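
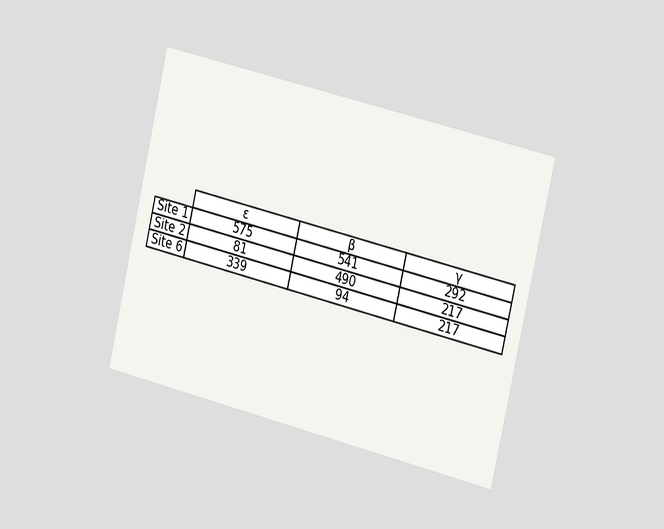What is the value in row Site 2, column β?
490

The chart is tilted about 13° clockwise and viewed slightly from the right. The (Site 2, β) cell reads 490.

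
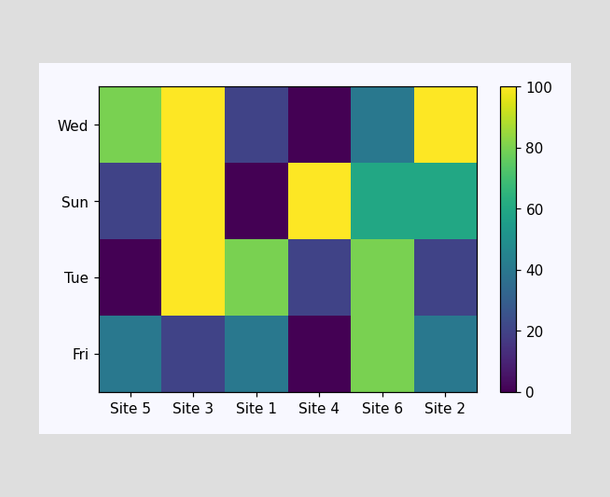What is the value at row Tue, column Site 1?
Matching cell (Tue, Site 1) against the colorbar gives 80.

80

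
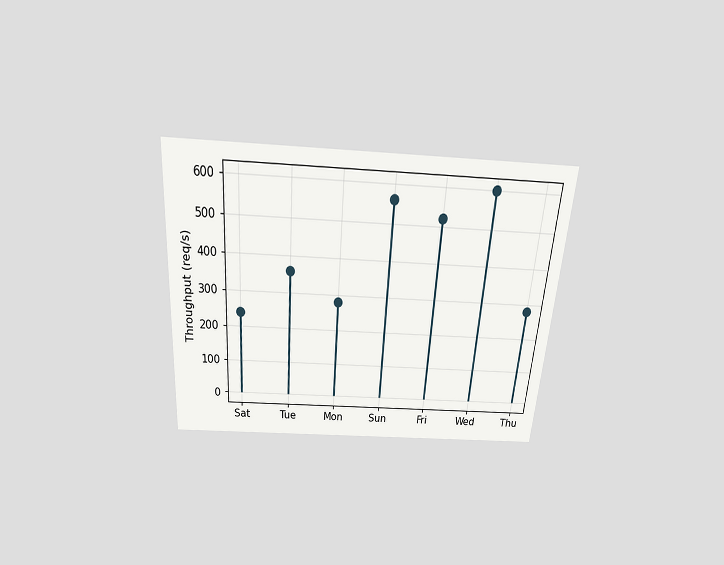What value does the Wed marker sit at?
600req/s

The chart is tilted about 4° clockwise and viewed slightly from above. The Wed marker sits at 600req/s.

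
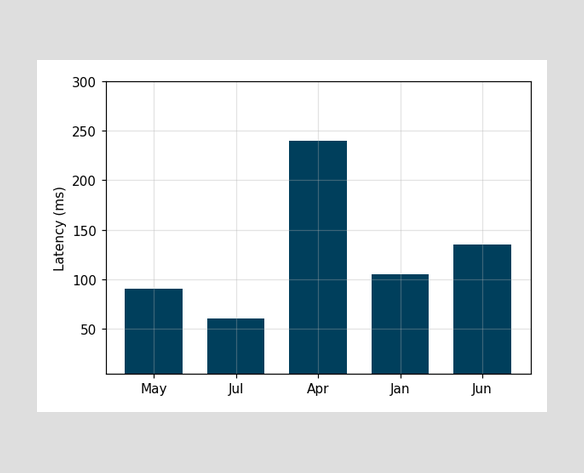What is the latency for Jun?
Reading along the chart's y-axis, the Jun bar reaches 135ms.

135ms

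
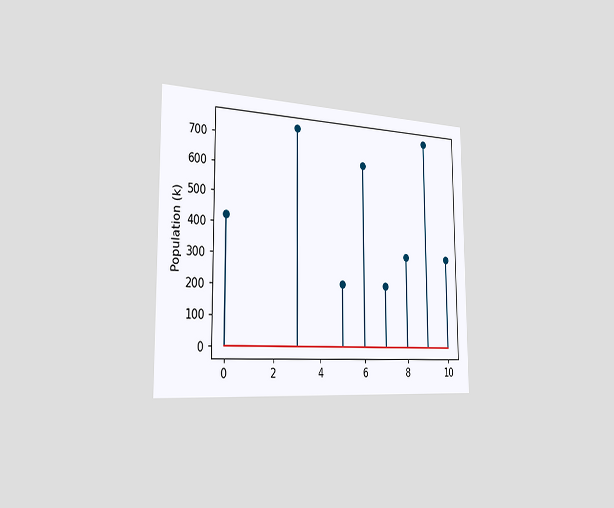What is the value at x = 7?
The chart is viewed slightly from the left. The stem at x=7 reaches 212k.

212k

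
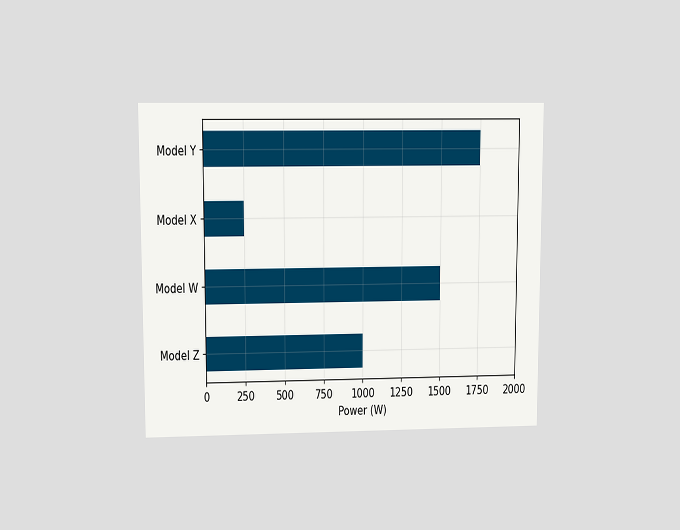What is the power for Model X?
The chart is viewed at a slight angle. Reading along the chart's x-axis, the Model X bar reaches 250W.

250W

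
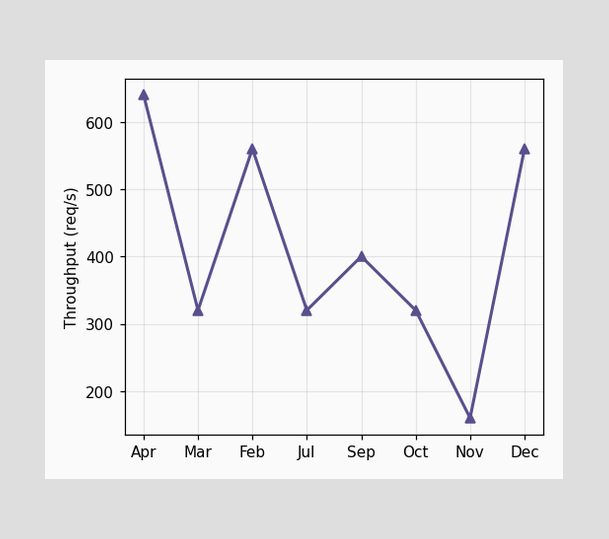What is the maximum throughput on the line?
The highest point is at Apr, and reading across to the y-axis gives 640req/s.

640req/s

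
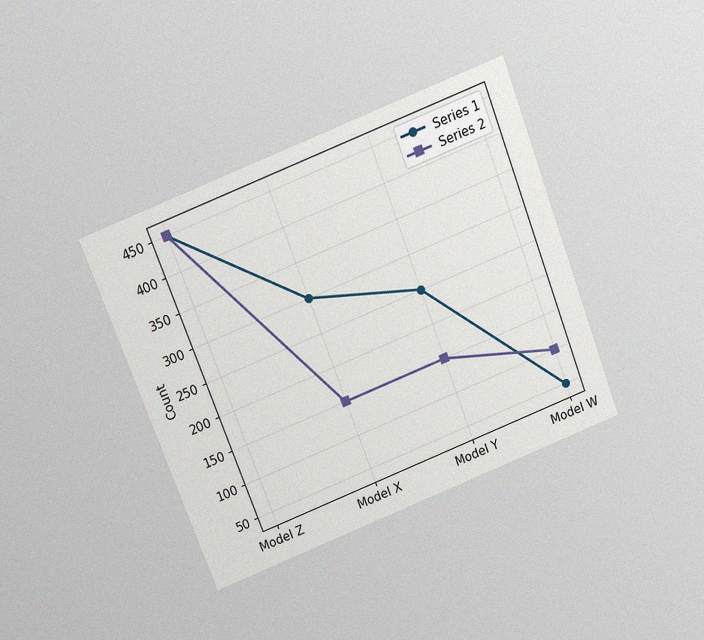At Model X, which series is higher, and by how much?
Series 1, by 150

The chart is tilted about 21° counter-clockwise and viewed slightly from above, with some photo noise. At Model X, Series 1 sits above the other line by 150.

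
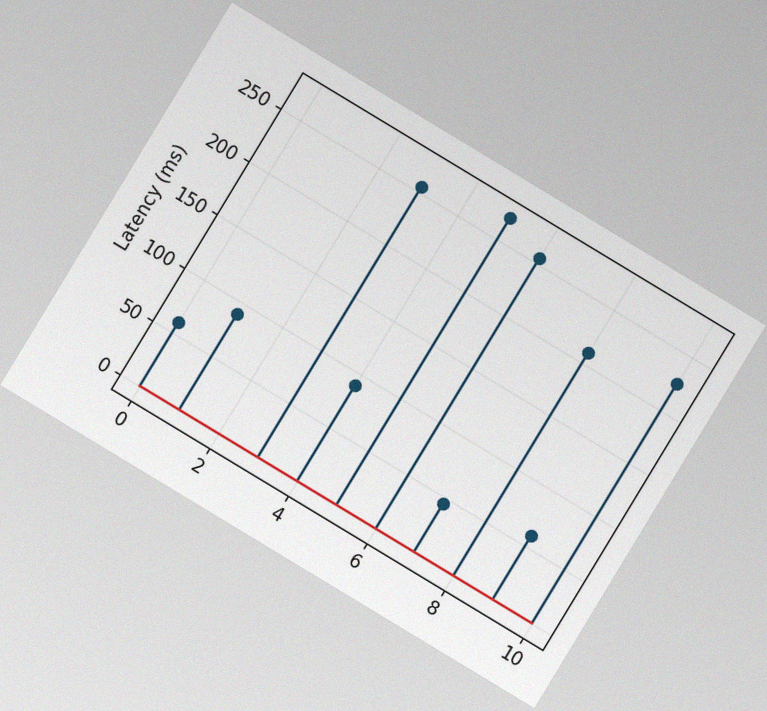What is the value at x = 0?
The chart is tilted about 31° clockwise, with some photo noise. The stem at x=0 reaches 60ms.

60ms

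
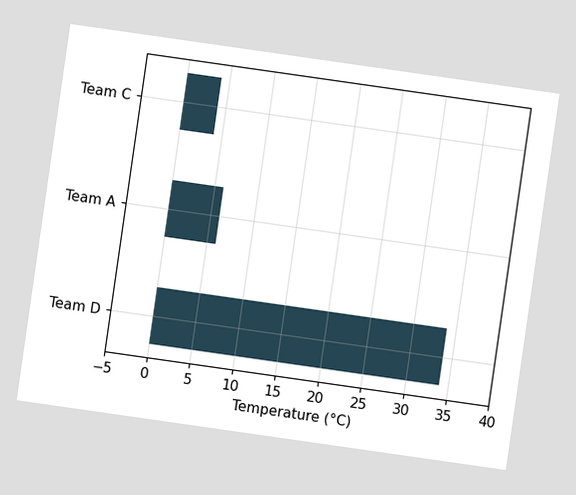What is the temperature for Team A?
The chart is tilted about 8° clockwise. Reading along the chart's x-axis, the Team A bar reaches 6°C.

6°C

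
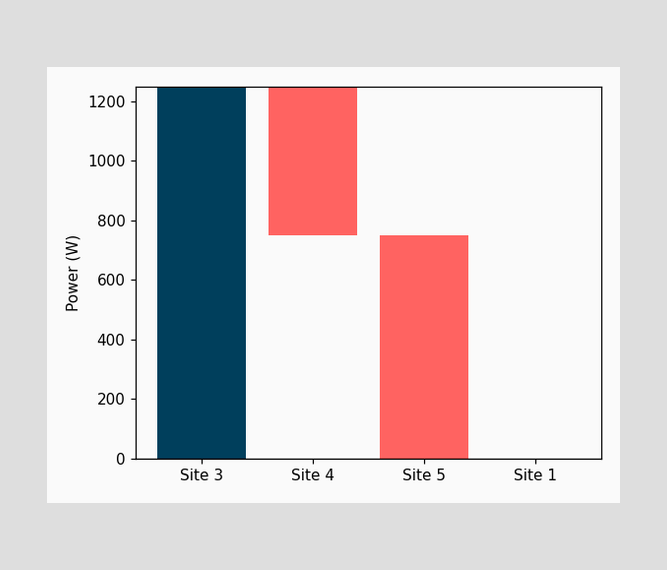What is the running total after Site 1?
After Site 1 the running total reaches 0W.

0W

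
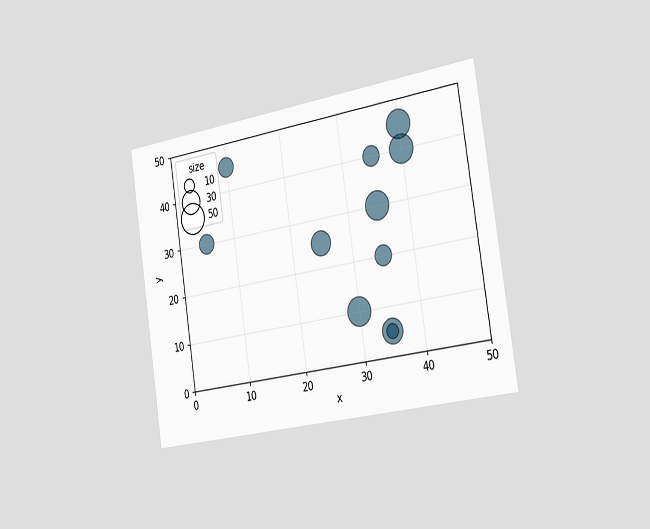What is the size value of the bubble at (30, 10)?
The chart is tilted about 9° counter-clockwise and viewed slightly from the right. Matching the bubble at (30, 10) against the size legend gives 40.

40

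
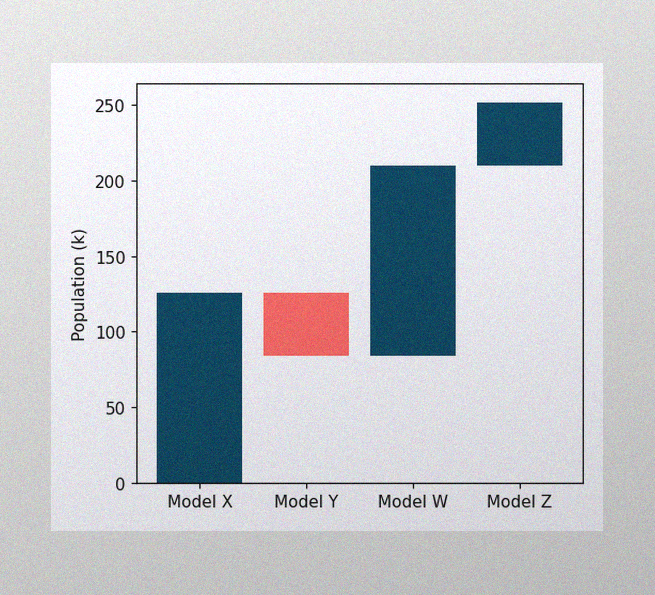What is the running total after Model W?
210k

The image has some photo noise and uneven lighting. After Model W the running total reaches 210k.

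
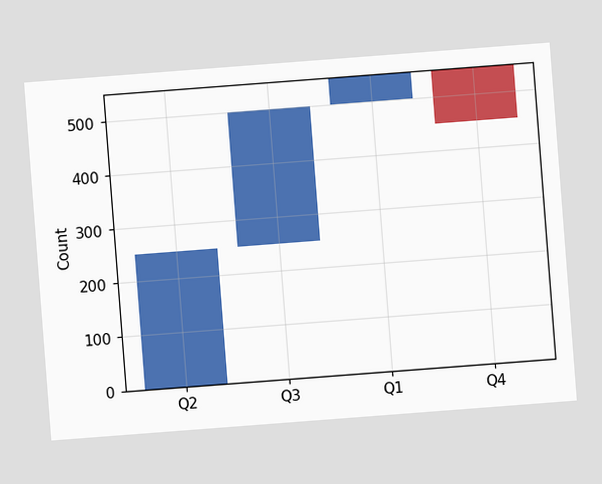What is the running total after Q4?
The chart is tilted about 4° counter-clockwise. After Q4 the running total reaches 450.

450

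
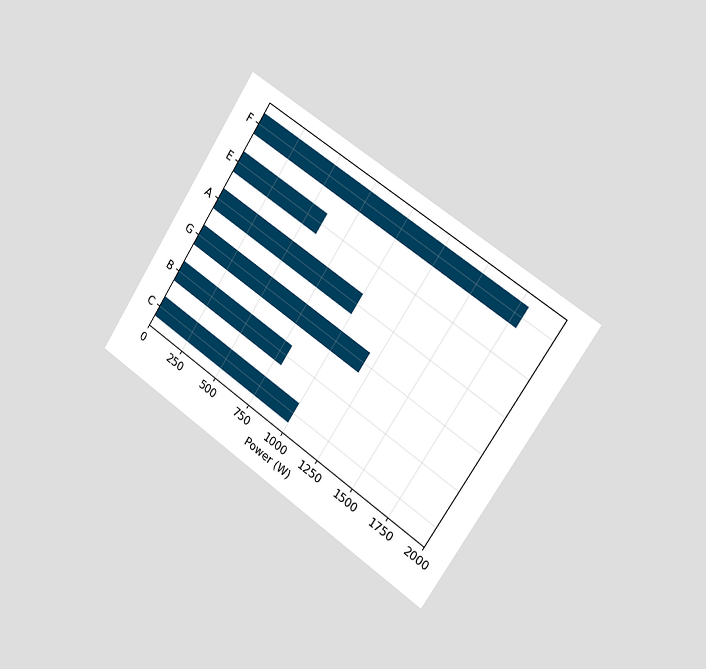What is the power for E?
The chart is tilted about 33° clockwise and viewed slightly from the right. Reading along the chart's x-axis, the E bar reaches 600W.

600W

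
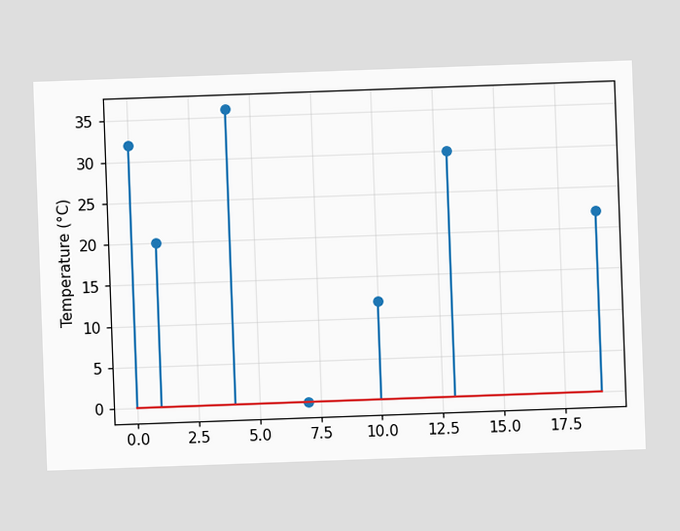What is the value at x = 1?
20°C

The chart is tilted about 2° counter-clockwise. The stem at x=1 reaches 20°C.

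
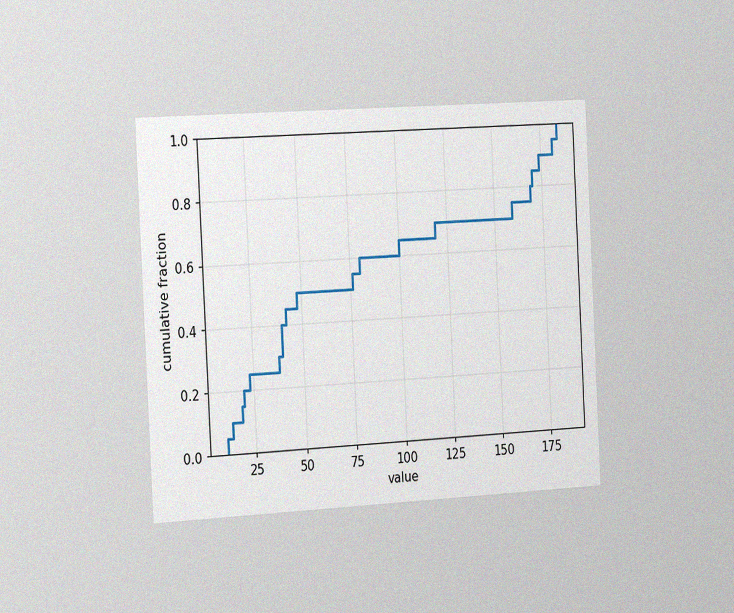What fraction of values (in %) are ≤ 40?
The chart is tilted about 3° counter-clockwise and viewed slightly from the left, with some photo noise. At x=40 the ECDF step is at 40%.

40%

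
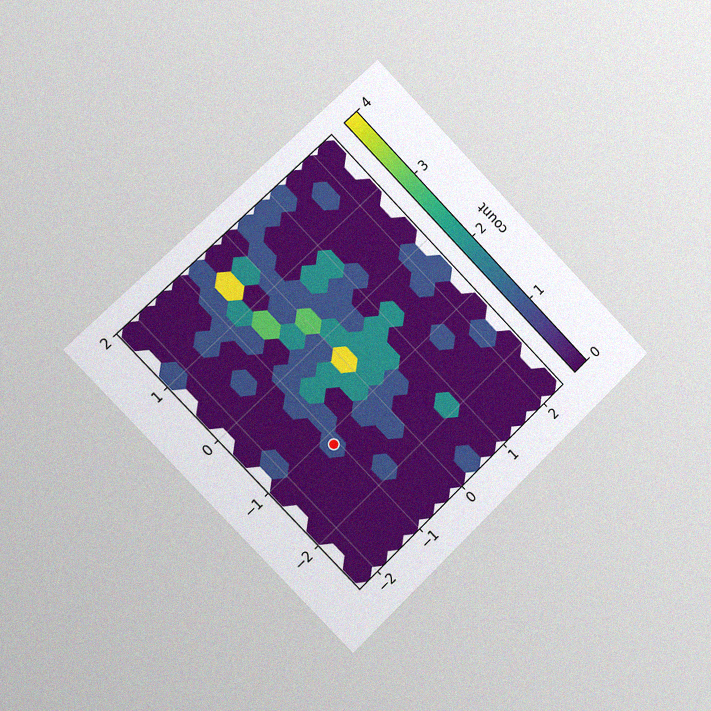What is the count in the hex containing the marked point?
1

The chart is tilted about 44° counter-clockwise and viewed slightly from the left, with some photo noise. The marked hex reads 1 on the colorbar.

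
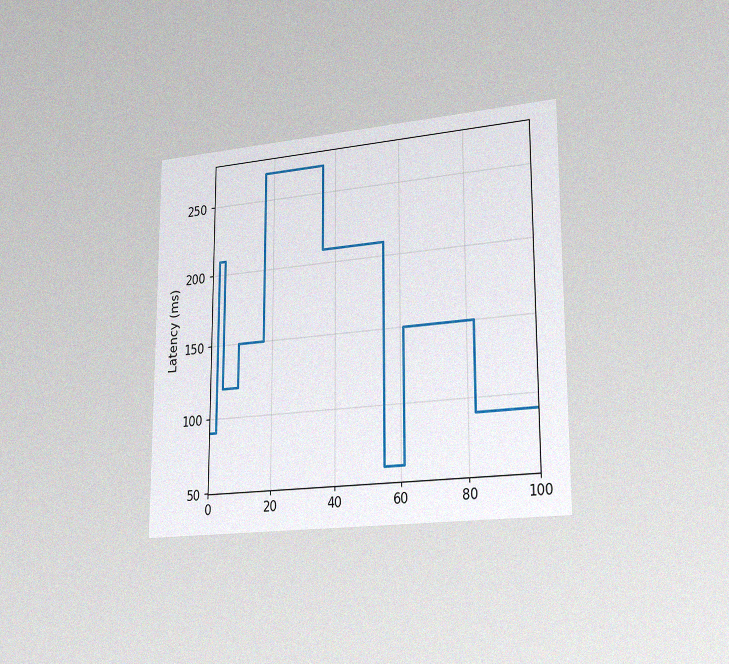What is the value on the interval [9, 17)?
The chart is viewed slightly from the right, with some photo noise. On [9, 17) the step sits at 150ms.

150ms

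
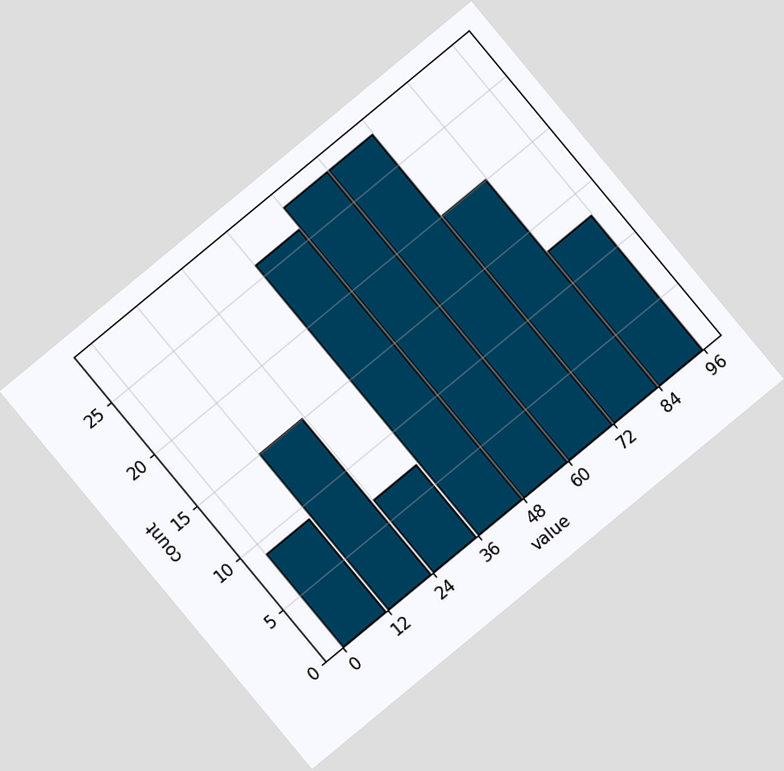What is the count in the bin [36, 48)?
The chart is tilted about 40° counter-clockwise. The [36, 48) bin has height 26.

26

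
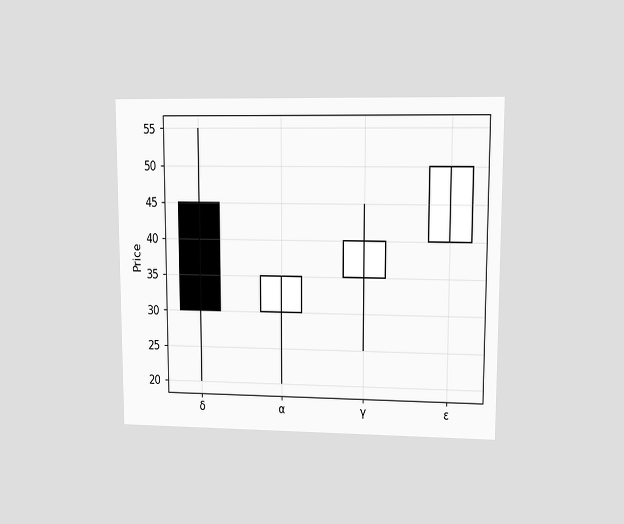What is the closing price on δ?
The chart is viewed at a slight angle. The δ candle closes at 30.

30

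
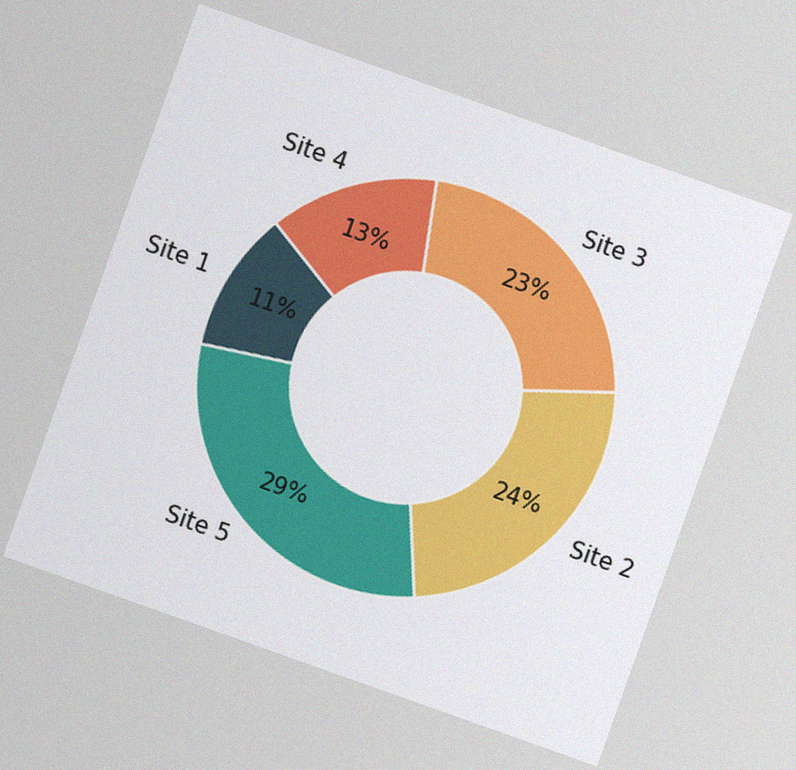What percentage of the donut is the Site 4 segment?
The chart is tilted about 20° clockwise, with some photo noise. The Site 4 segment takes up 13% of the ring.

13%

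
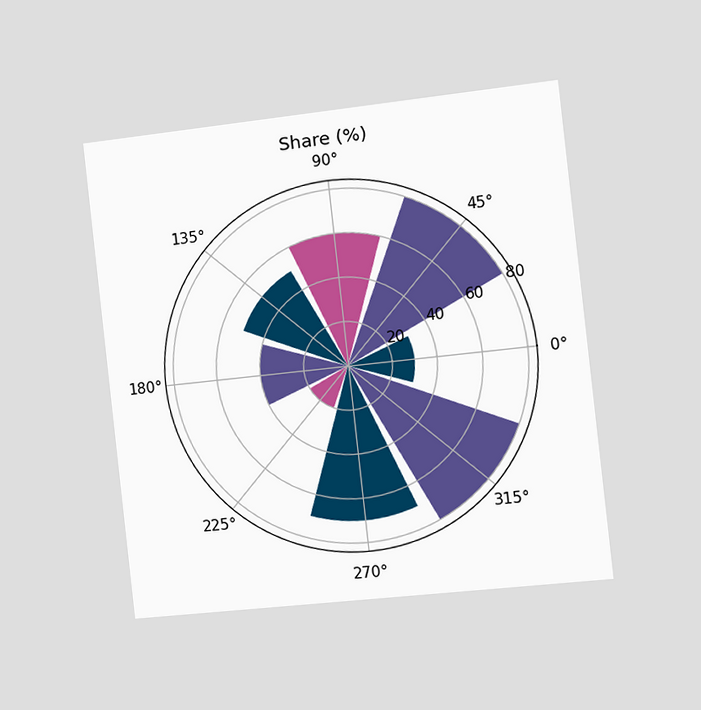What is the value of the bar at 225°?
The chart is tilted about 6° counter-clockwise and viewed slightly from the right. The bar at 225° reaches 20% on the radial axis.

20%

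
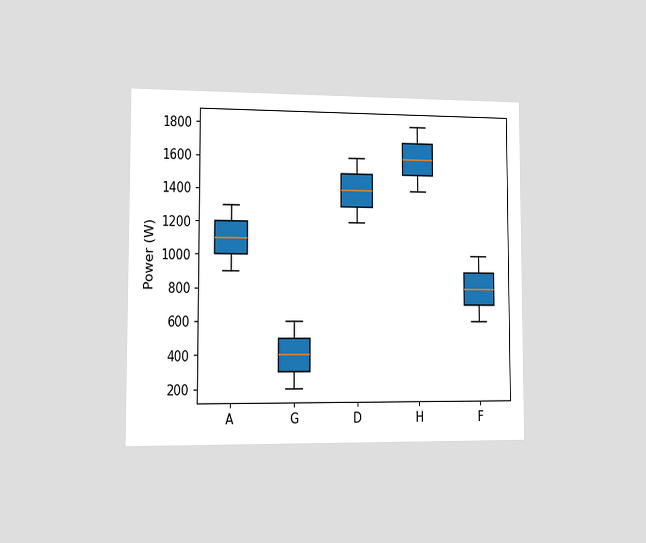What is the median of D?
1400W

The chart is viewed slightly from the left. The median line in the D box sits at 1400W.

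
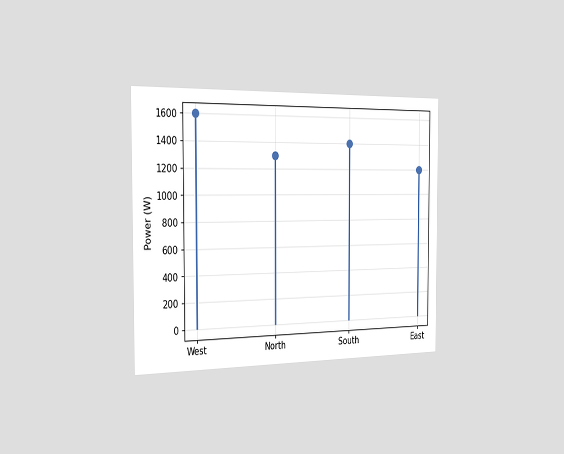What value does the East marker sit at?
1200W

The chart is viewed slightly from the left. The East marker sits at 1200W.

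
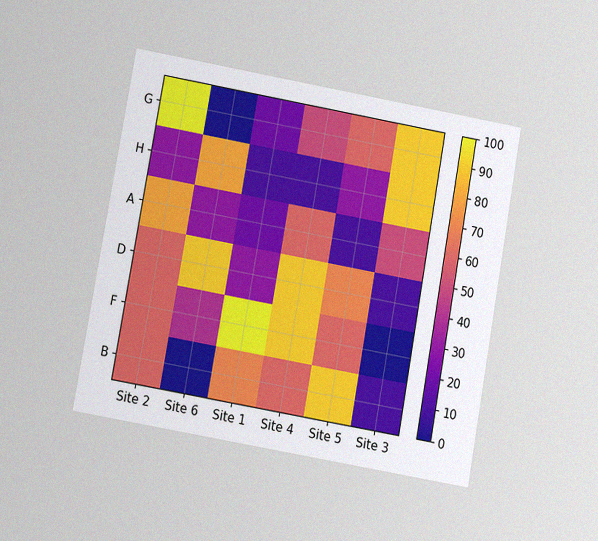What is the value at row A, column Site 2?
The chart is tilted about 10° clockwise and viewed at a slight angle, with some photo noise. Matching cell (A, Site 2) against the colorbar gives 80.

80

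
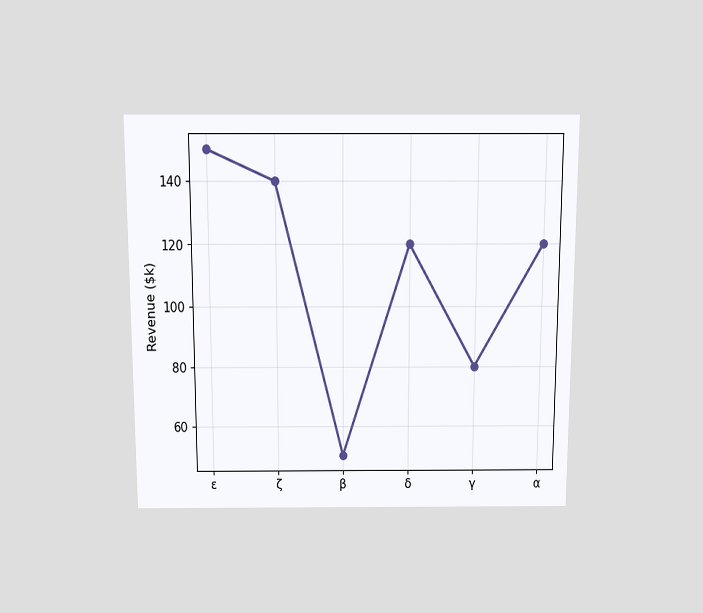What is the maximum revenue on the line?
$150k

The chart is viewed slightly from above. The highest point is at ε, and reading across to the y-axis gives $150k.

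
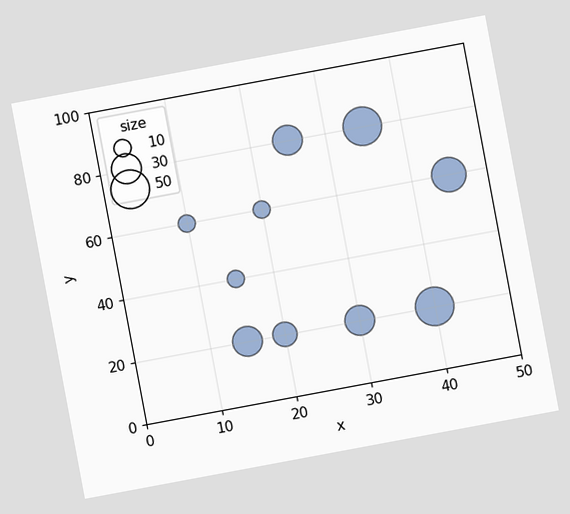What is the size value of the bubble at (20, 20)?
The chart is tilted about 11° counter-clockwise. Matching the bubble at (20, 20) against the size legend gives 20.

20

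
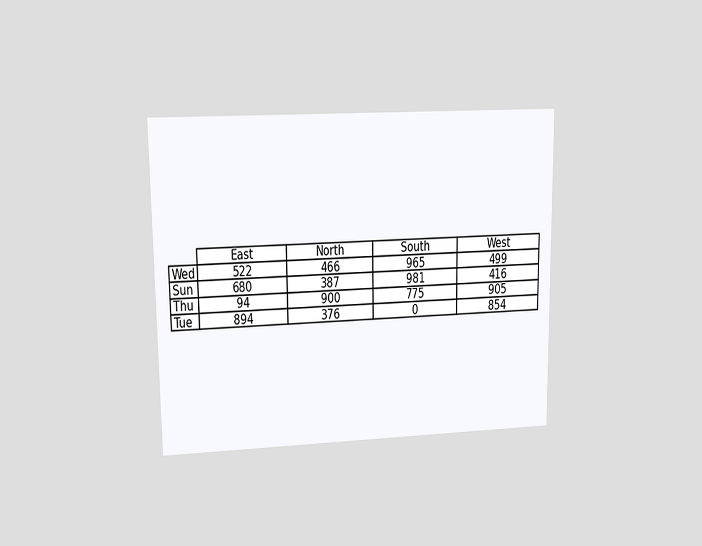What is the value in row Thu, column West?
The chart is viewed at a slight angle. The (Thu, West) cell reads 905.

905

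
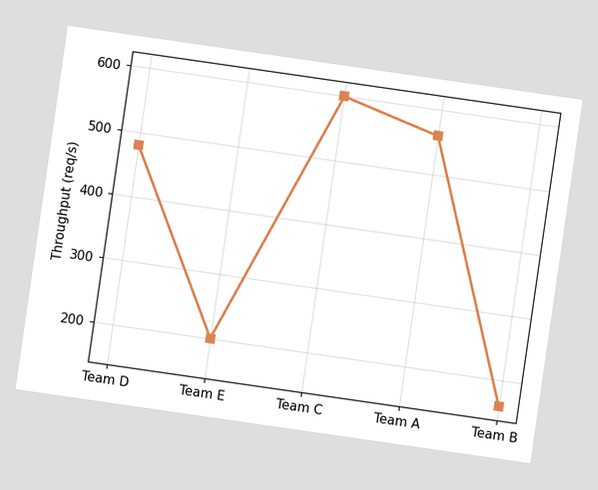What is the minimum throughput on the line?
160req/s

The chart is tilted about 8° clockwise. The lowest point is at Team B, and reading across to the y-axis gives 160req/s.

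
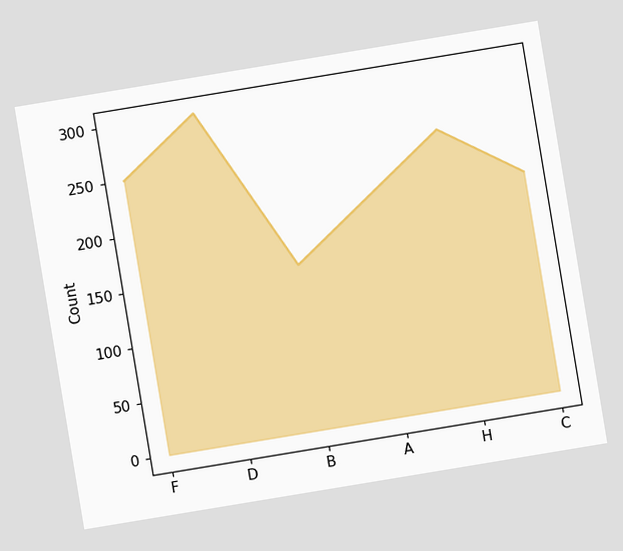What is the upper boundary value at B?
The chart is tilted about 9° counter-clockwise. At B the upper boundary is at 150.

150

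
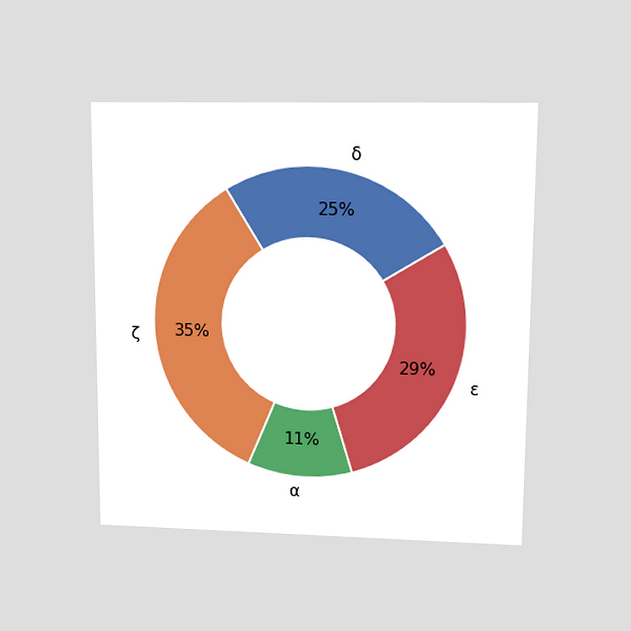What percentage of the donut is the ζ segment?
The chart is viewed at a slight angle. The ζ segment takes up 35% of the ring.

35%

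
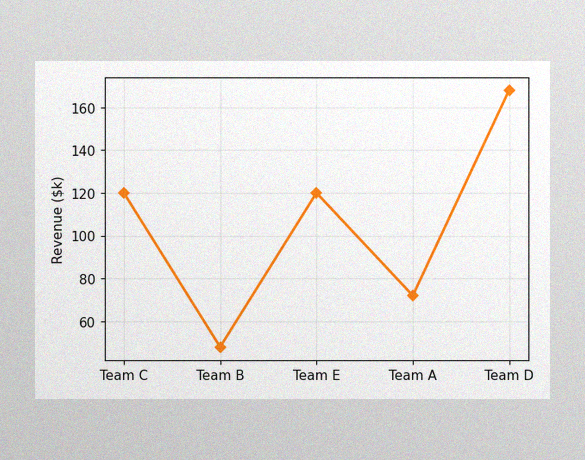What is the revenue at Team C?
The image has some photo noise and uneven lighting. At Team C, the line is at $120k.

$120k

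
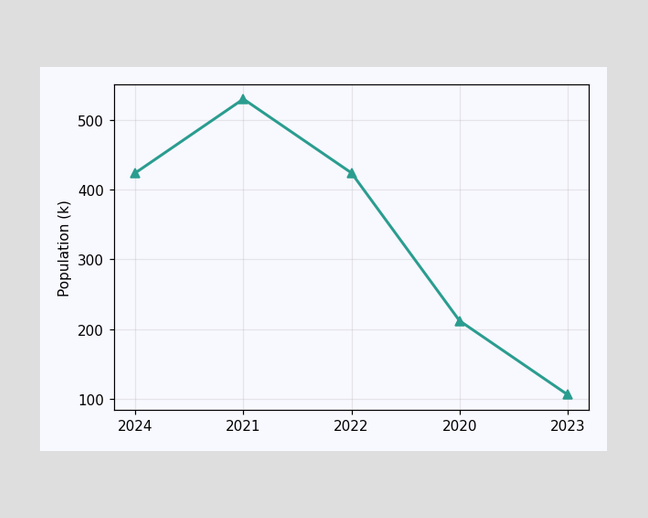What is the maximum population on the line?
530k

The highest point is at 2021, and reading across to the y-axis gives 530k.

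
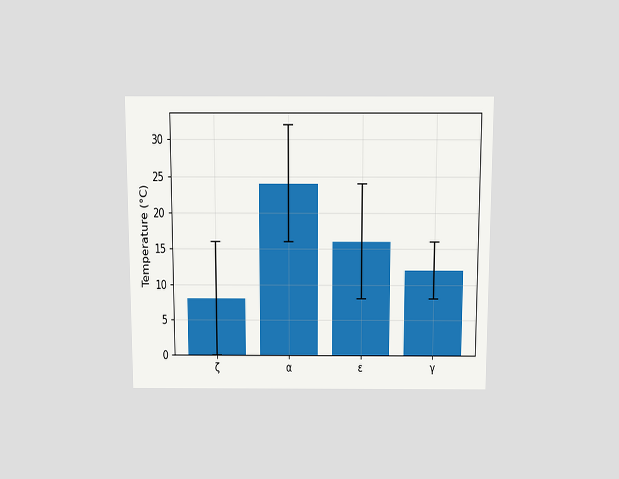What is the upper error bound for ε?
24°C

The chart is viewed slightly from above. The ε bar's upper whisker reaches 24°C.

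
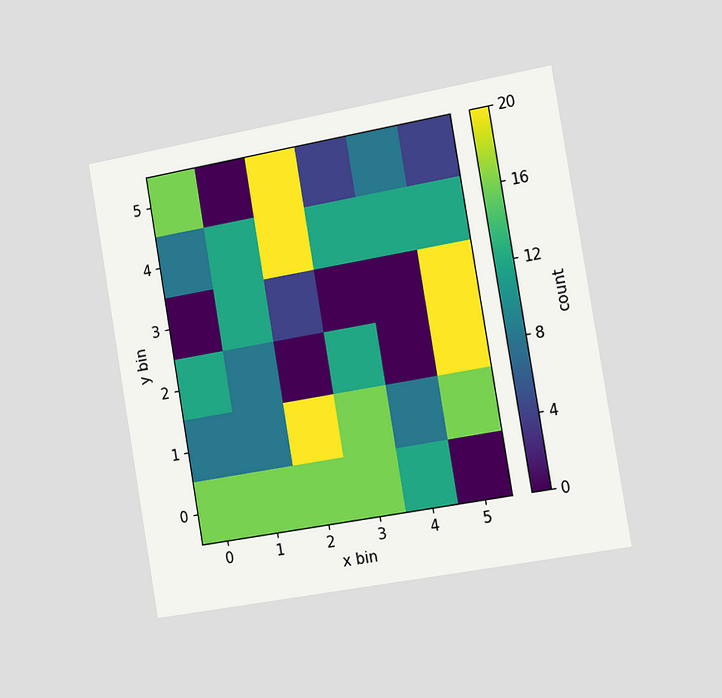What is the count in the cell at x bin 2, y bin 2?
The chart is tilted about 10° counter-clockwise and viewed slightly from the right. Matching the cell (2, 2) against the colorbar gives 0.

0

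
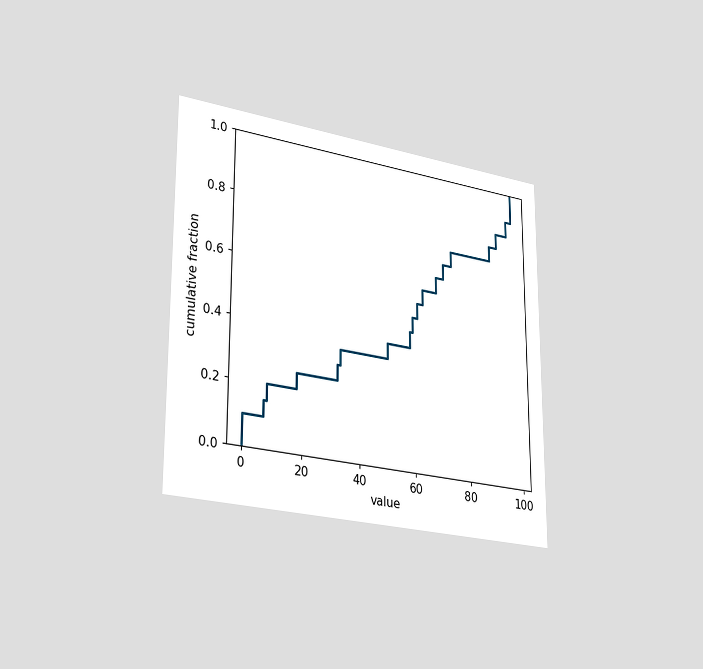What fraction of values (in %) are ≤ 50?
40%

The chart is viewed slightly from the left. At x=50 the ECDF step is at 40%.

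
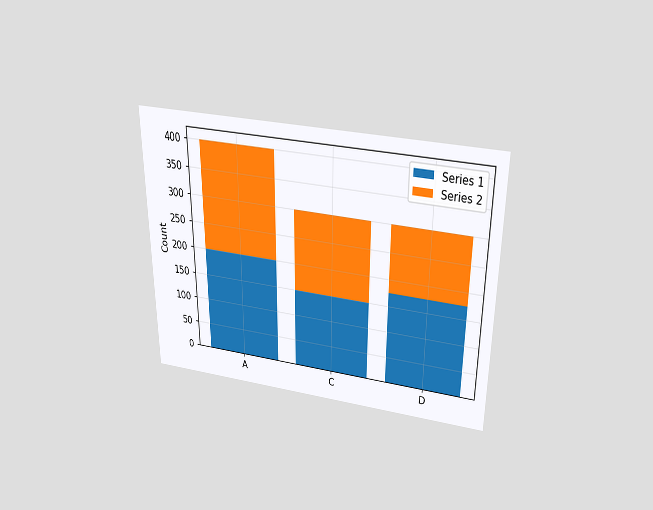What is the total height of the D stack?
The chart is viewed slightly from above. The D stack's top reaches 300 on the y-axis.

300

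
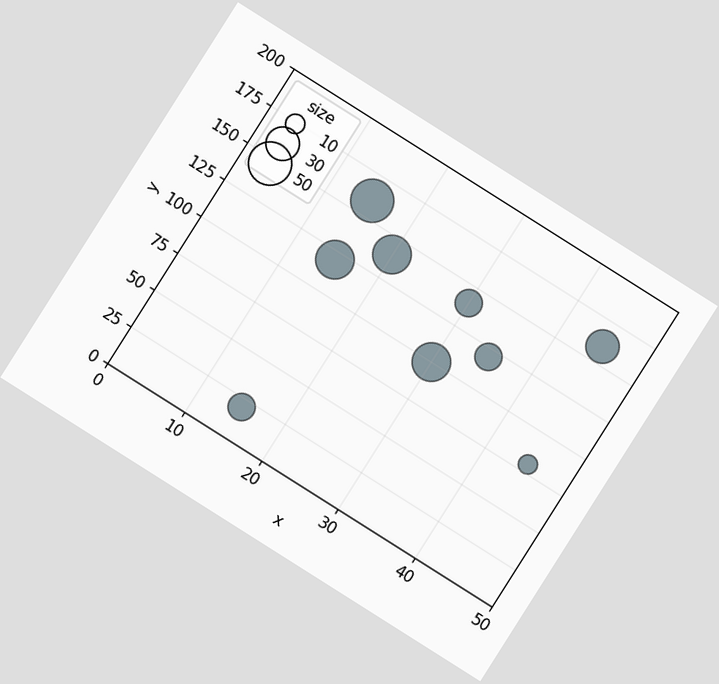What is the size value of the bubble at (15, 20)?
20

The chart is tilted about 32° clockwise. Matching the bubble at (15, 20) against the size legend gives 20.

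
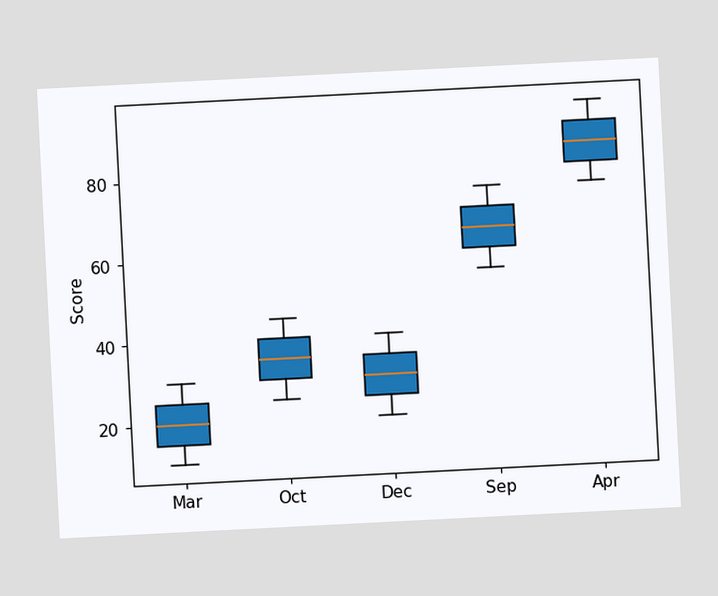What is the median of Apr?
85

The chart is tilted about 3° counter-clockwise. The median line in the Apr box sits at 85.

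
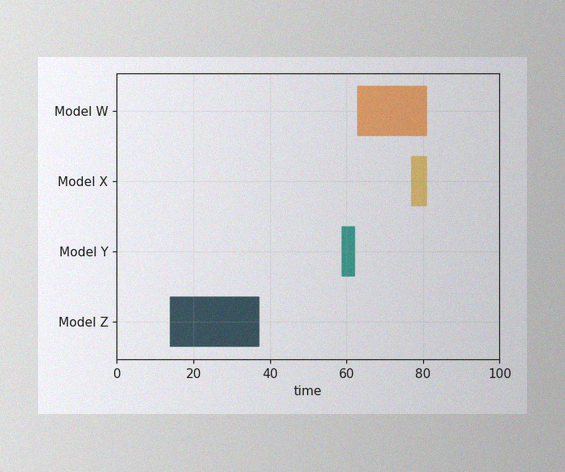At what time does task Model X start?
The image has some photo noise and uneven lighting. The Model X bar begins at t=77.

77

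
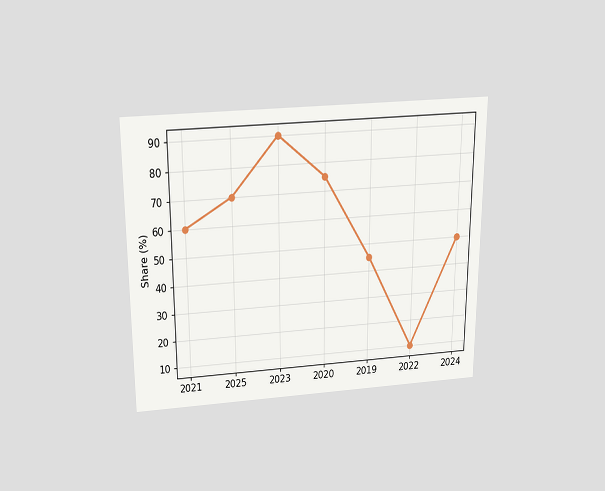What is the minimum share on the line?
The chart is viewed slightly from above. The lowest point is at 2022, and reading across to the y-axis gives 10%.

10%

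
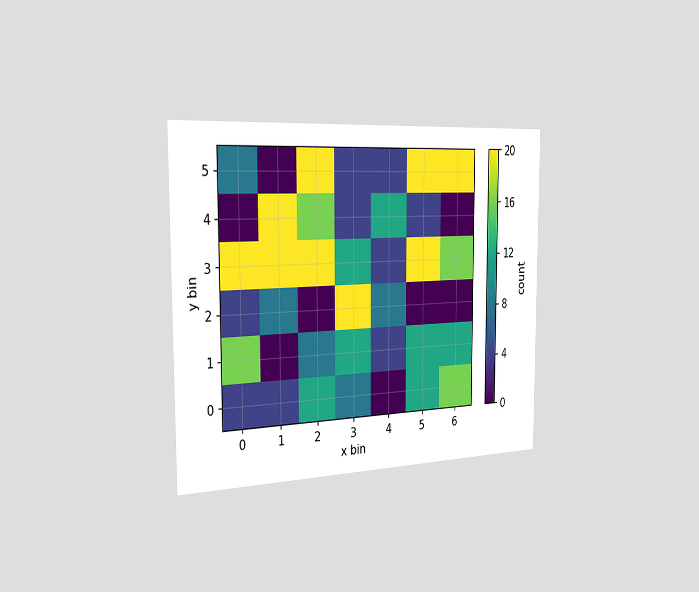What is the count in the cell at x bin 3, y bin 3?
12

The chart is viewed slightly from the left. Matching the cell (3, 3) against the colorbar gives 12.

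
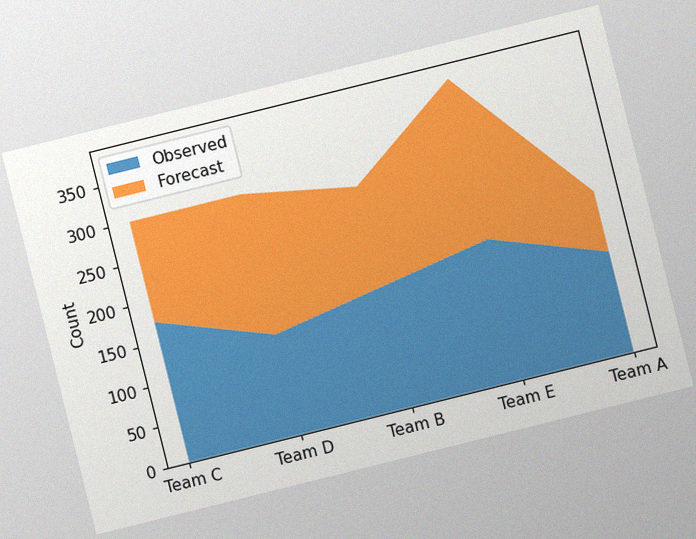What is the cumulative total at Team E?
375

The chart is tilted about 14° counter-clockwise, with some photo noise. The stacked total at Team E reaches 375.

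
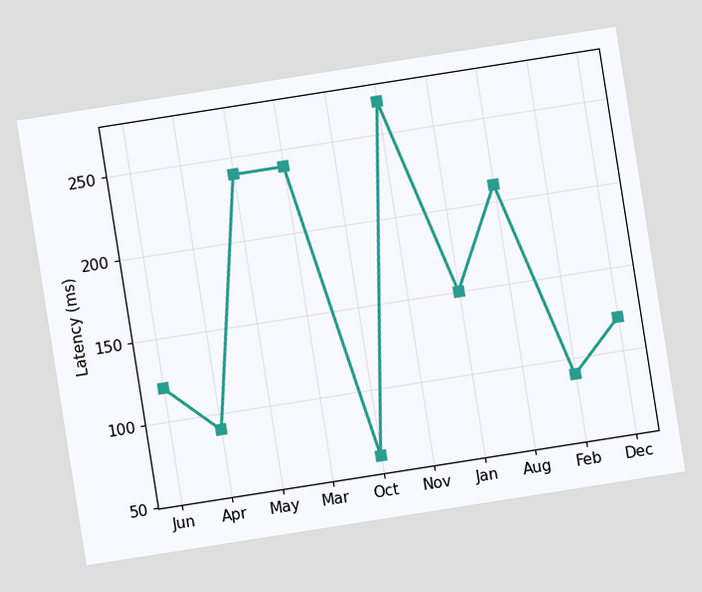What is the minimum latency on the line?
The chart is tilted about 9° counter-clockwise. The lowest point is at Oct, and reading across to the y-axis gives 60ms.

60ms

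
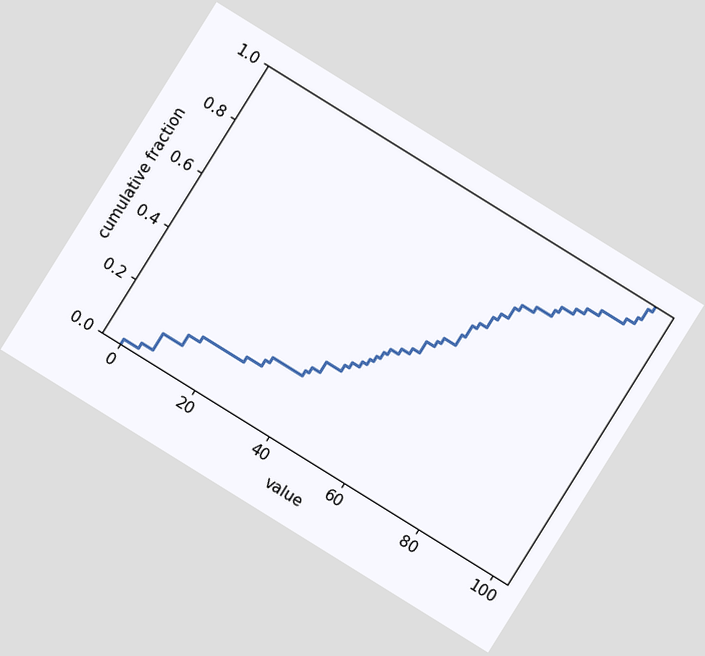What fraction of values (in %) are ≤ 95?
92%

The chart is tilted about 32° clockwise. At x=95 the ECDF step is at 92%.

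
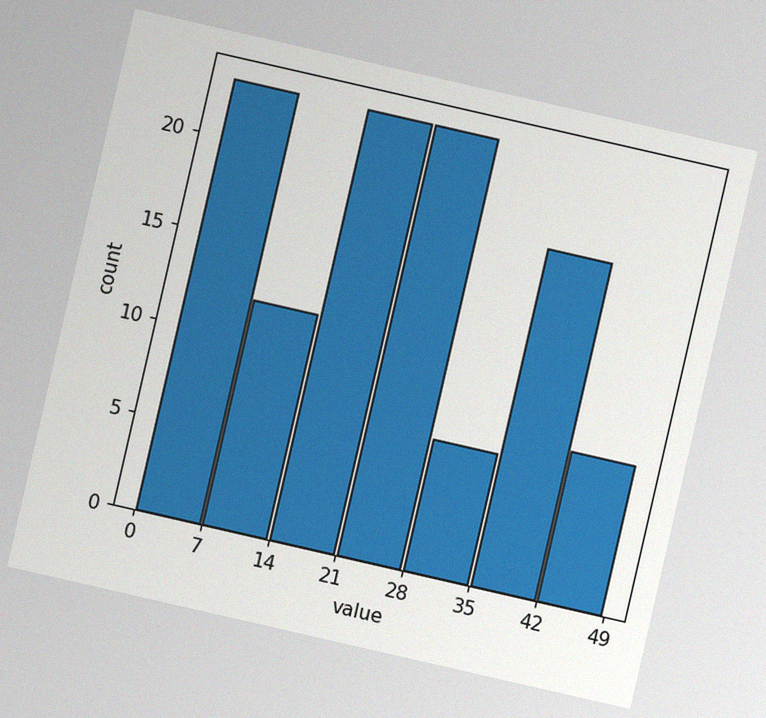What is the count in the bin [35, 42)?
18

The chart is tilted about 13° clockwise, with some photo noise. The [35, 42) bin has height 18.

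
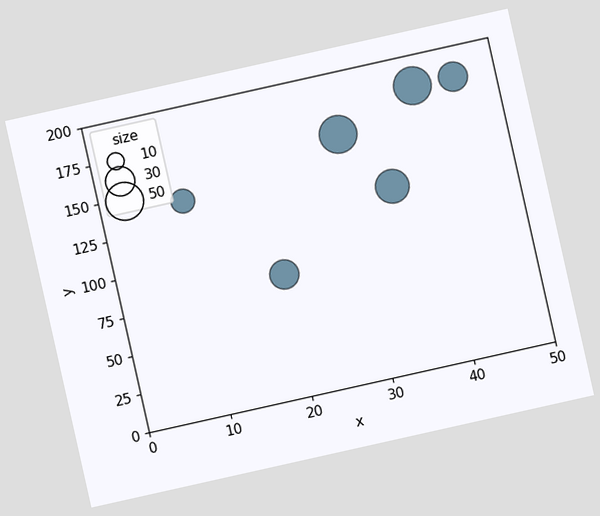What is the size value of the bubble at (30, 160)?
50

The chart is tilted about 13° counter-clockwise. Matching the bubble at (30, 160) against the size legend gives 50.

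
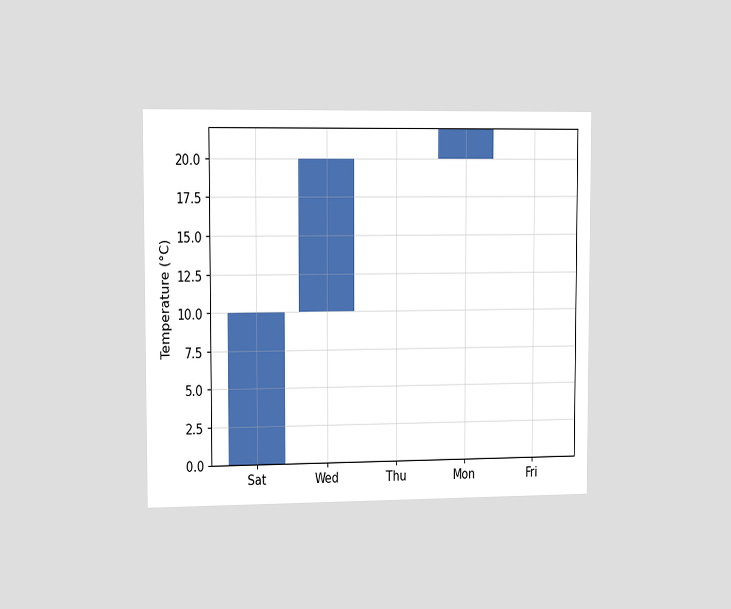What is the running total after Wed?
The chart is viewed slightly from the left. After Wed the running total reaches 20°C.

20°C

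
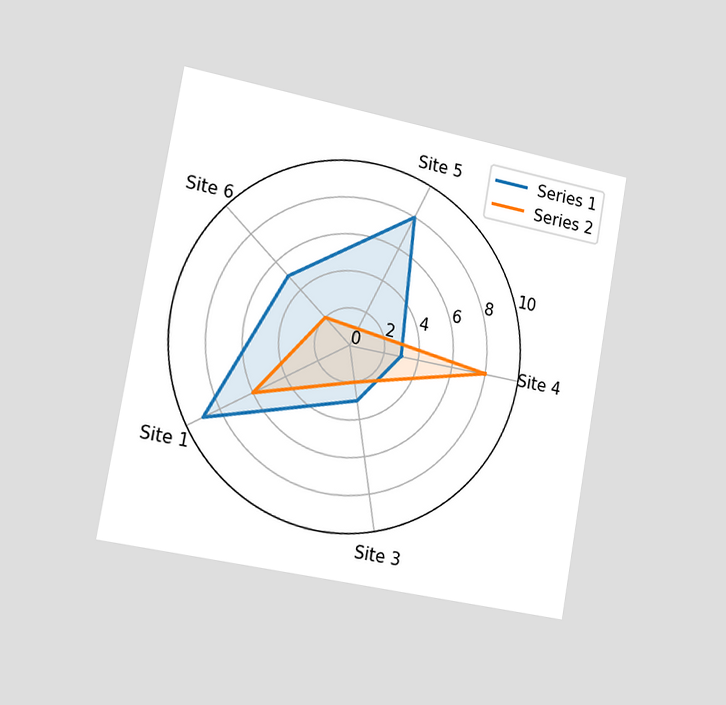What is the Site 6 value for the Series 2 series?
2

The chart is tilted about 10° clockwise and viewed slightly from the left. On the Site 6 axis, Series 2 reaches 2.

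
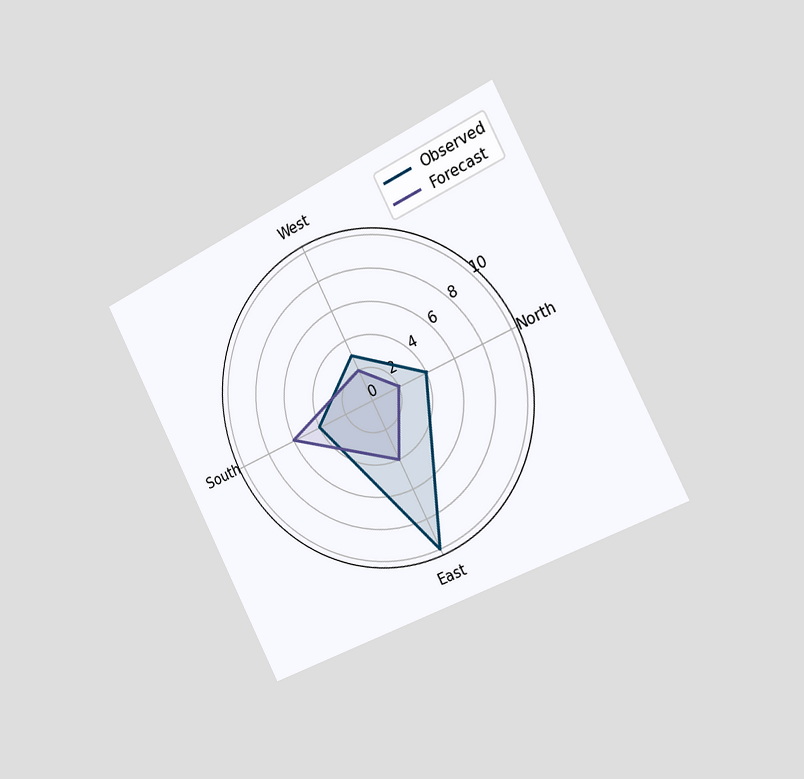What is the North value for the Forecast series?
2

The chart is tilted about 27° counter-clockwise and viewed slightly from the right. On the North axis, Forecast reaches 2.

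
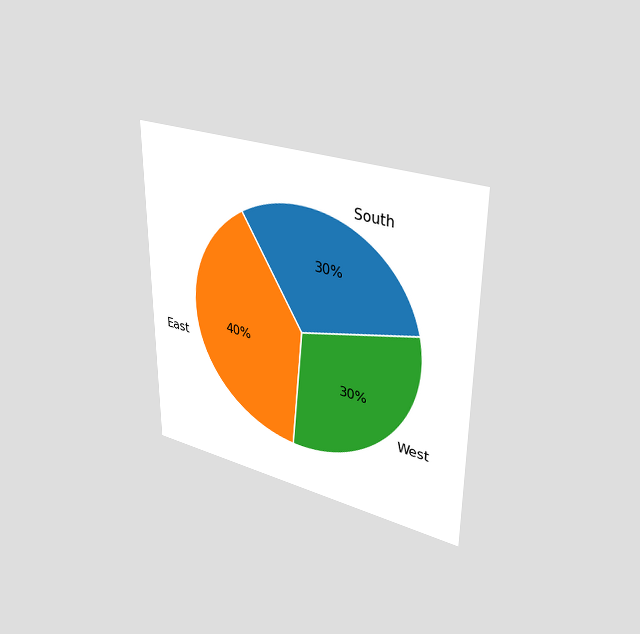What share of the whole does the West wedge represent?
30%

The chart is viewed at a slight angle. The West slice takes up 30% of the pie.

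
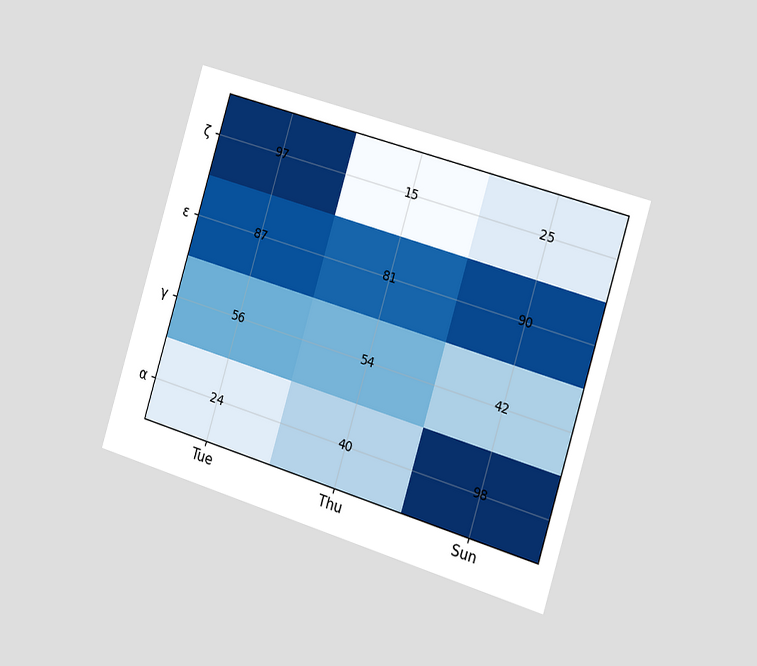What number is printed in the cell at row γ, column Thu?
The chart is tilted about 17° clockwise and viewed slightly from the right. The (γ, Thu) cell reads 54.

54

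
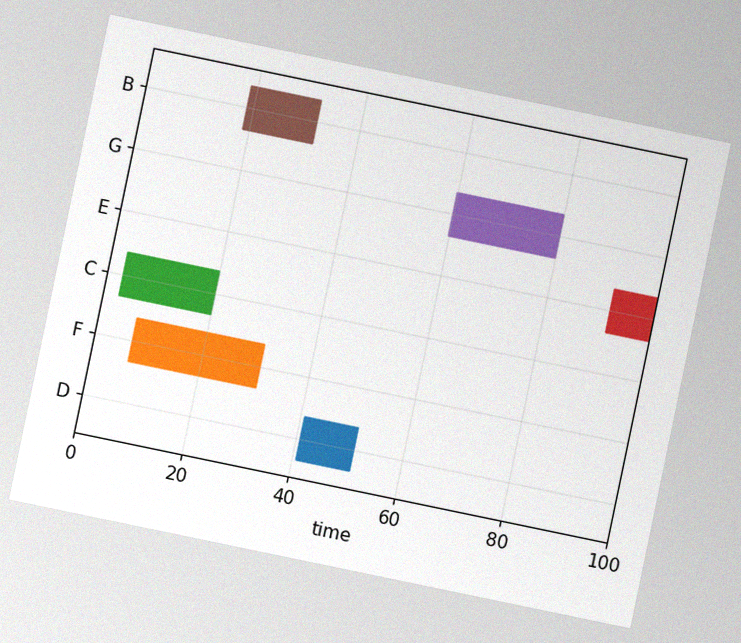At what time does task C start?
The chart is tilted about 12° clockwise, with some photo noise. The C bar begins at t=3.

3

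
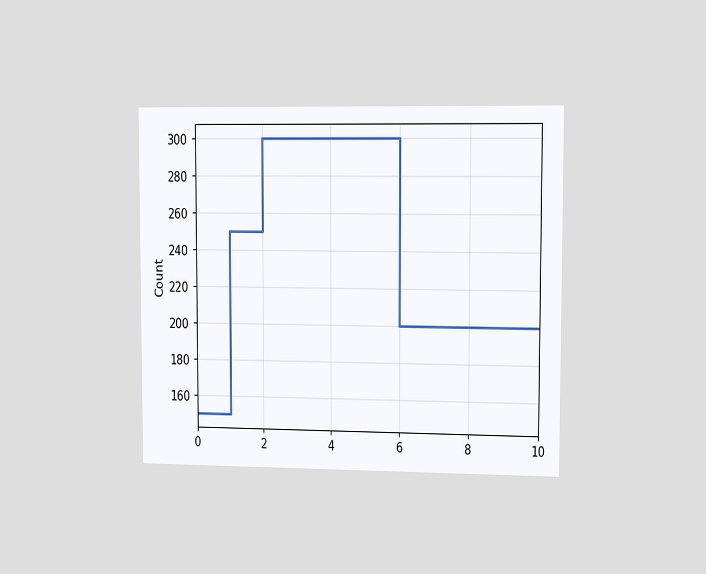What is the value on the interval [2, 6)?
The chart is viewed slightly from the right. On [2, 6) the step sits at 300.

300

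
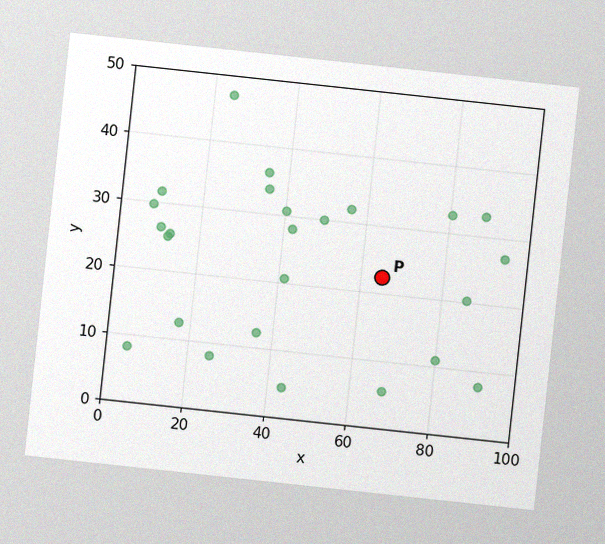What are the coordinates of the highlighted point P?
(65, 22.5)

The chart is tilted about 6° clockwise, with some photo noise. Following the gridlines from P to each axis, P sits at (65, 22.5).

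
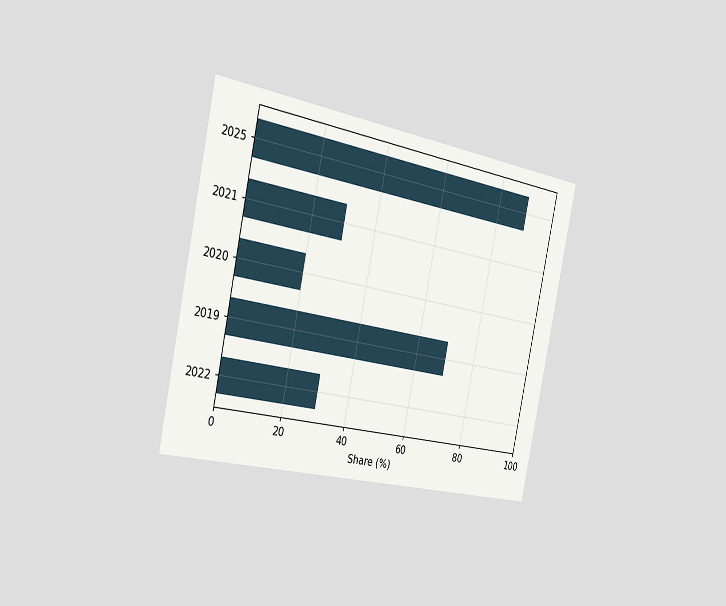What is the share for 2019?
70%

The chart is tilted about 12° clockwise and viewed slightly from the left. Reading along the chart's x-axis, the 2019 bar reaches 70%.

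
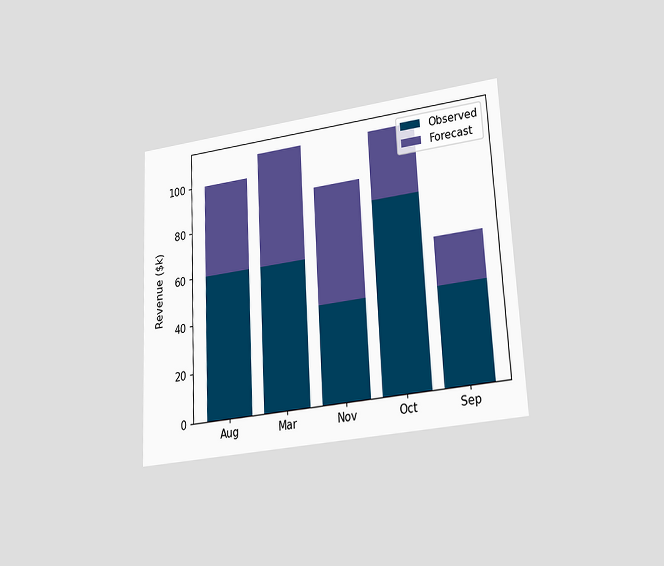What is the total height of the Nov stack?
$90k

The chart is tilted about 3° counter-clockwise and viewed at a slight angle. The Nov stack's top reaches $90k on the y-axis.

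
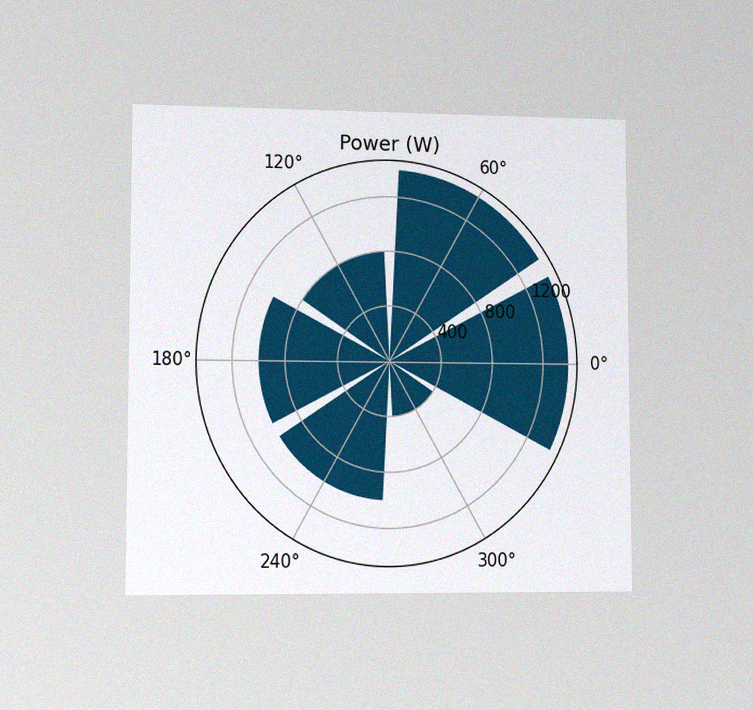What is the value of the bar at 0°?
1400W

The chart is viewed slightly from the left, with some photo noise. The bar at 0° reaches 1400W on the radial axis.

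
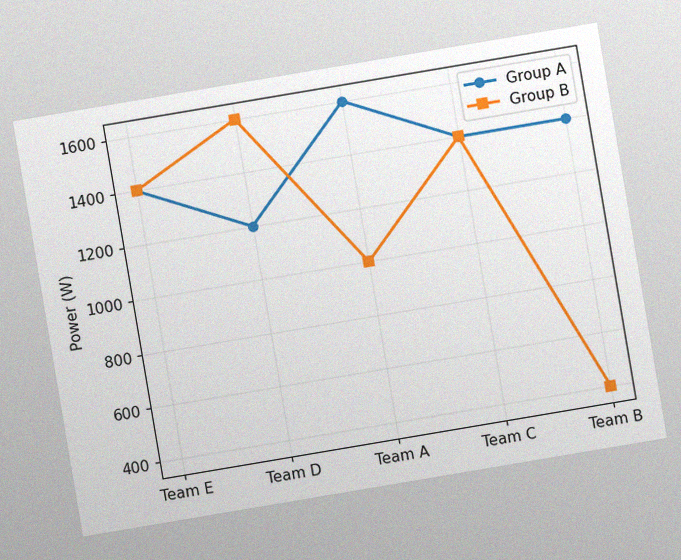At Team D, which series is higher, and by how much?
The chart is tilted about 10° counter-clockwise, with some photo noise. At Team D, Group B sits above the other line by 400W.

Group B, by 400W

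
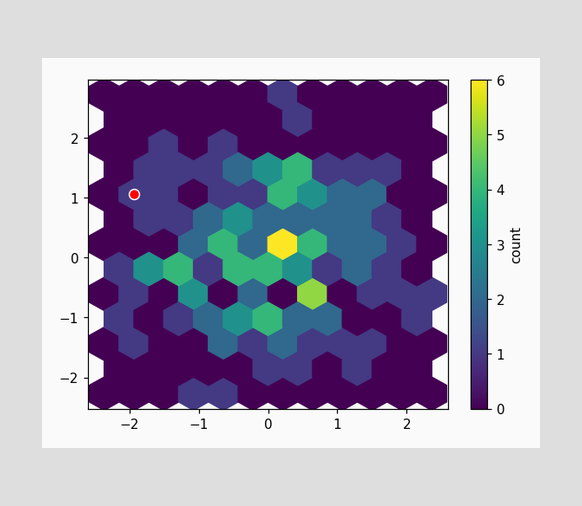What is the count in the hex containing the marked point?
The marked hex reads 1 on the colorbar.

1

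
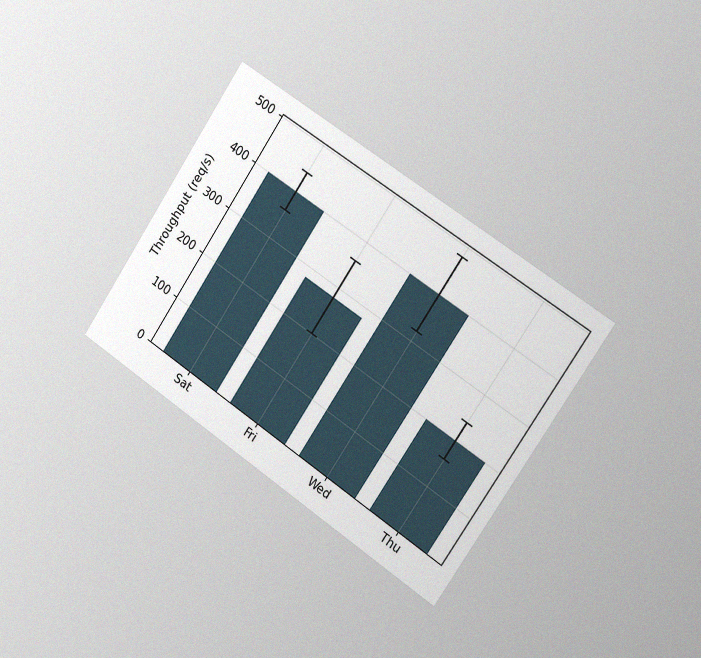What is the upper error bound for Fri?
360req/s

The chart is tilted about 34° clockwise and viewed slightly from the right, with some photo noise. The Fri bar's upper whisker reaches 360req/s.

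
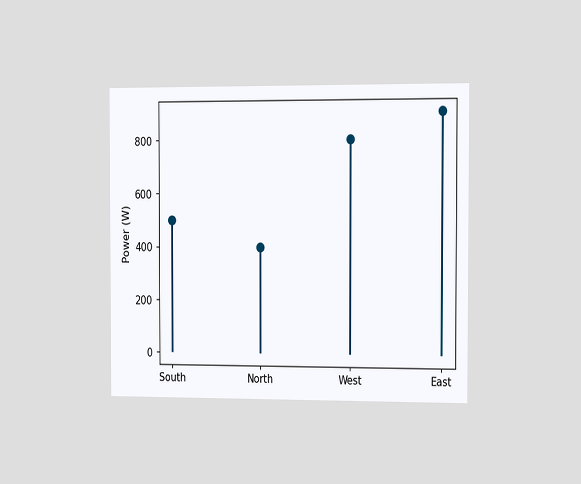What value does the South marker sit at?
The chart is viewed slightly from the right. The South marker sits at 500W.

500W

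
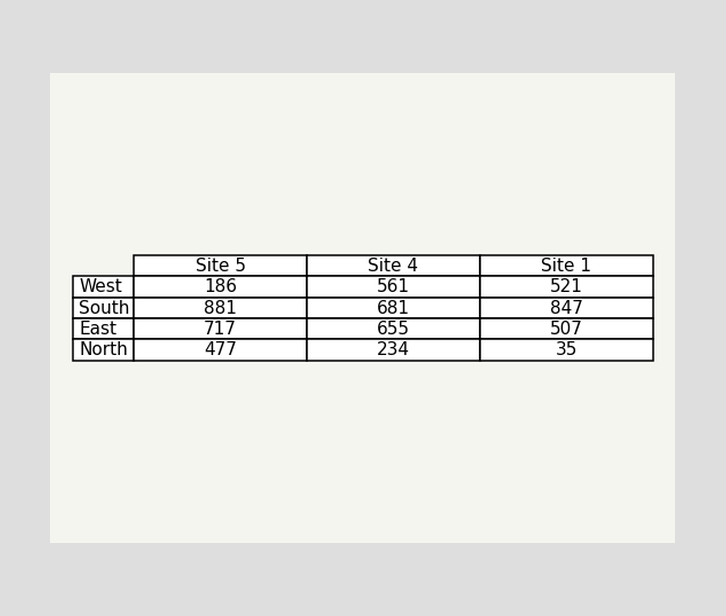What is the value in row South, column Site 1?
847

The (South, Site 1) cell reads 847.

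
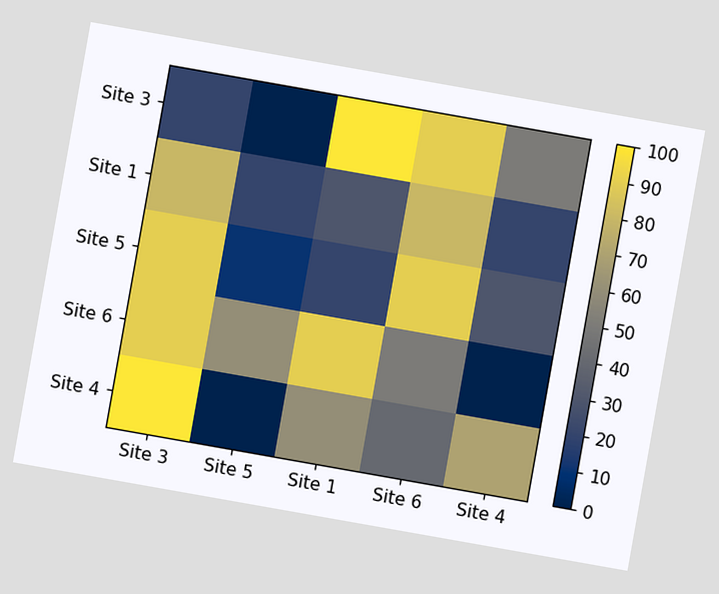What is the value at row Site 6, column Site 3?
90

The chart is tilted about 10° clockwise. Matching cell (Site 6, Site 3) against the colorbar gives 90.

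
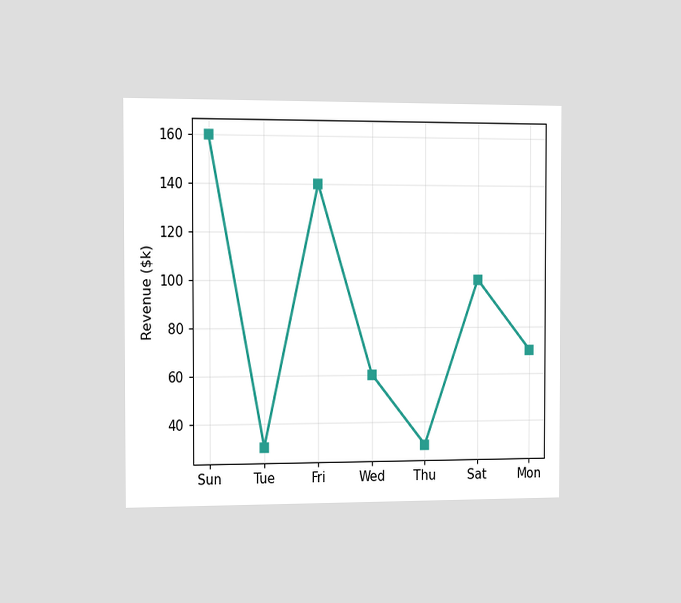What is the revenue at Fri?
$140k

The chart is viewed slightly from the left. At Fri, the line is at $140k.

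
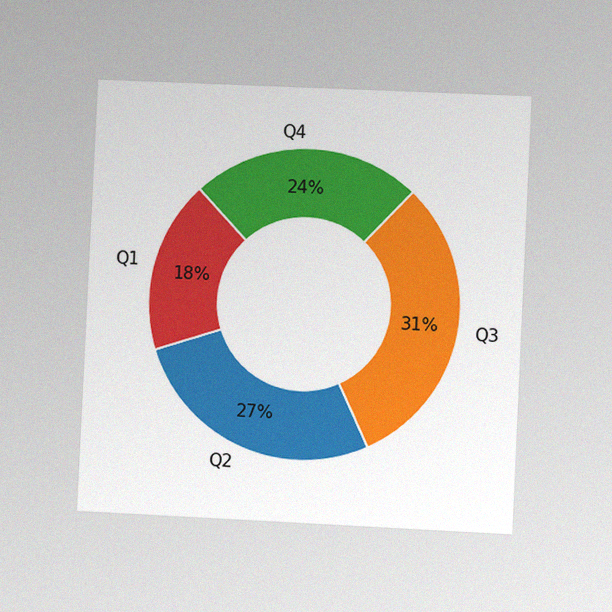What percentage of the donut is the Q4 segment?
The chart is tilted about 3° clockwise and viewed at a slight angle, with some photo noise. The Q4 segment takes up 24% of the ring.

24%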